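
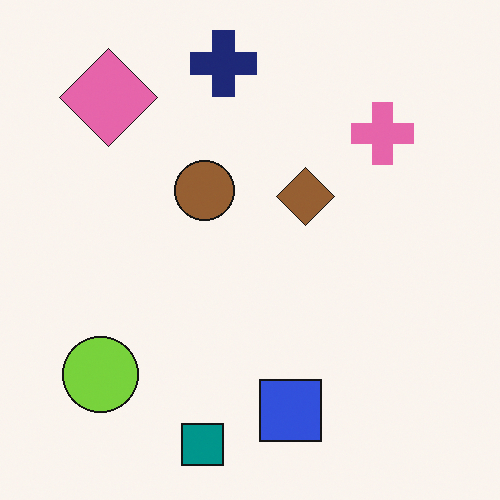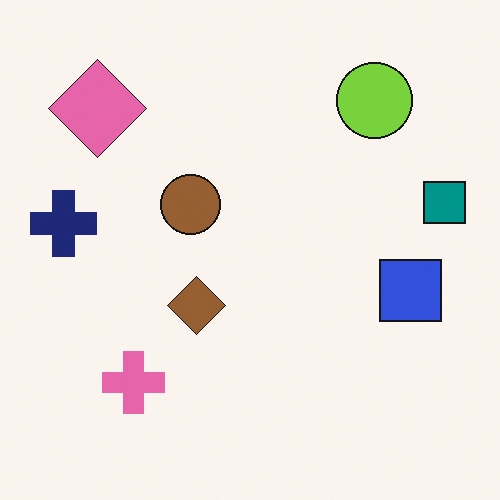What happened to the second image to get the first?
Transposed (reflected across the top-left ↔ bottom-right diagonal).

Shapes have swapped their row and column positions — what was in the top-right is now in the bottom-left — a diagonal reflection.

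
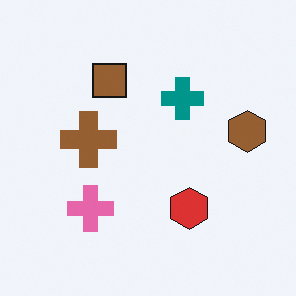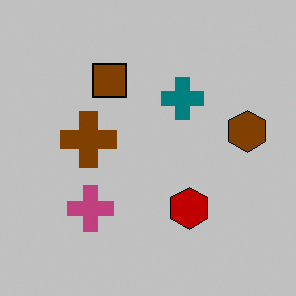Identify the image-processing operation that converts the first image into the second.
The transformation is: heavily posterized to just a handful of flat colors.

Each flat color has snapped to a coarser quantized level — most visibly, the near-white background has dropped to a flat grey.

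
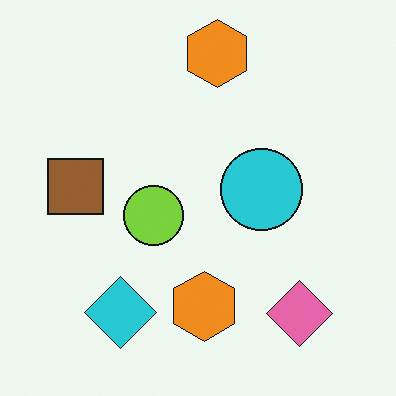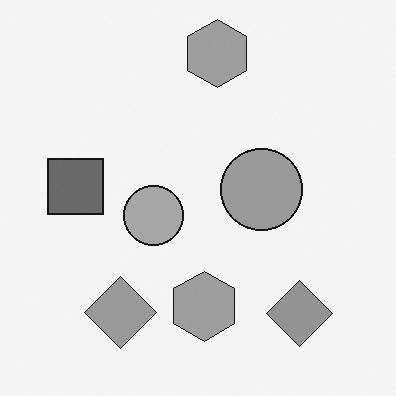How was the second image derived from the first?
Converted to grayscale.

All color is removed — every shape is now a shade of grey.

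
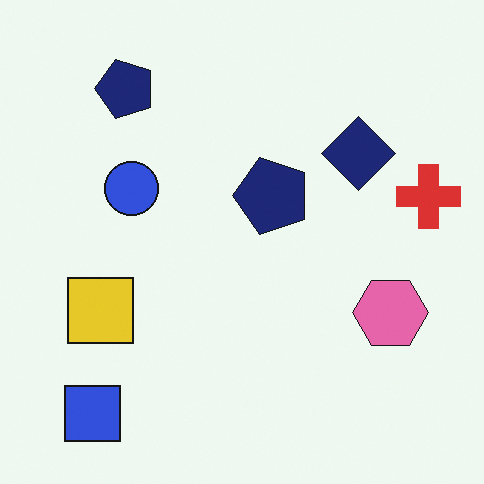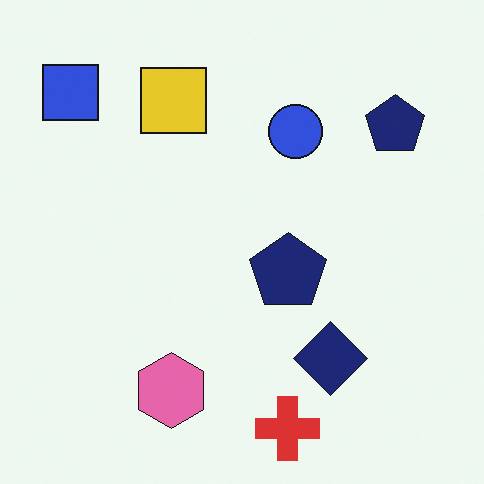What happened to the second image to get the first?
It was rotated 90° counter-clockwise.

The blue square sits in the top-left of the second image and the bottom-left of the first — consistent with a whole-image 90° counter-clockwise rotation.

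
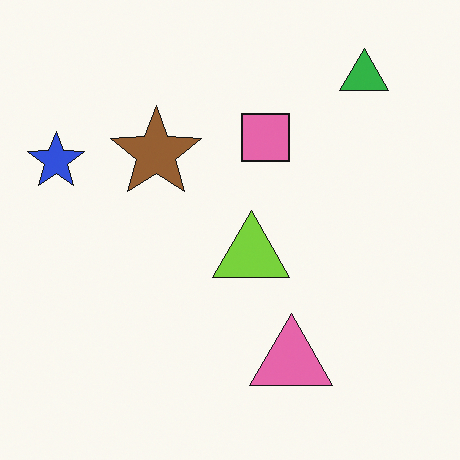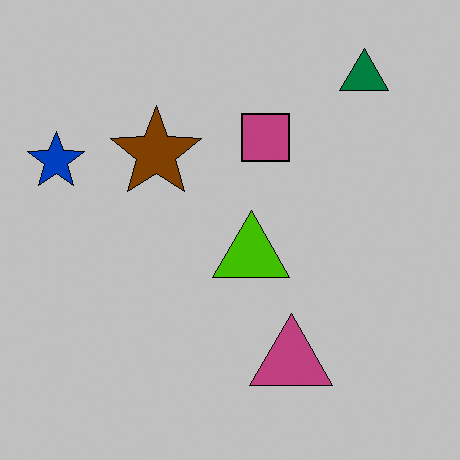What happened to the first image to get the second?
This is the original image heavily posterized to just a handful of flat colors.

Each flat color has snapped to a coarser quantized level — most visibly, the near-white background has dropped to a flat grey.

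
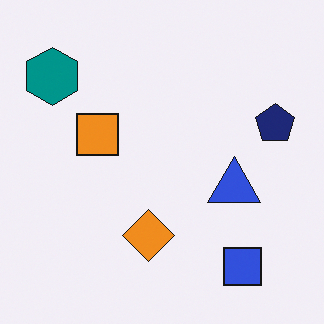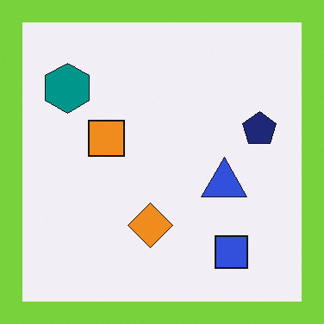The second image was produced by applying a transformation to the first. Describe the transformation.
Framed with a lime border.

A solid lime frame runs around the edge of the second image, with the content slightly shrunk inside it.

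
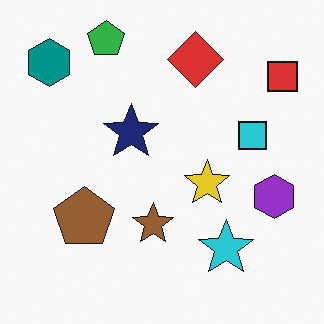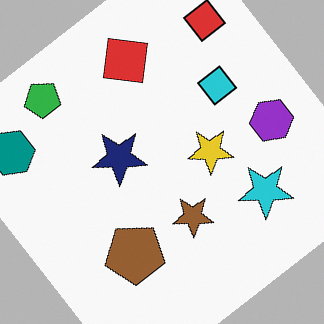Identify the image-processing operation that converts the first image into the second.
The image was rotated counter-clockwise by a large amount — several tens of degrees.

Every shape is tilted by the same angle and the image corners show triangular fill wedges — a whole-image rotation by a non-right angle.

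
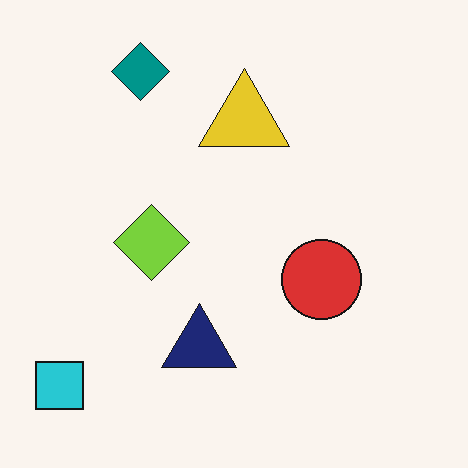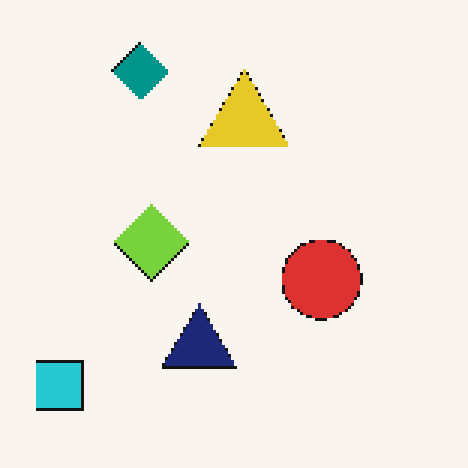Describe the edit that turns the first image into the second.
This is the original image lightly pixelated (a mild mosaic effect).

Shapes are reduced to large square blocks; fine edges and outlines are lost — a downscale-then-upscale (mosaic) effect.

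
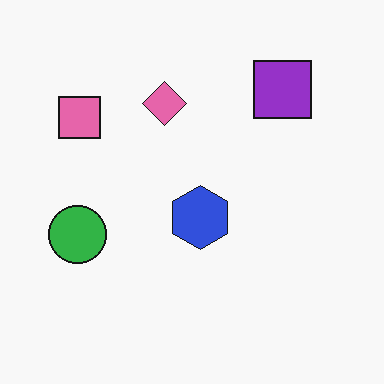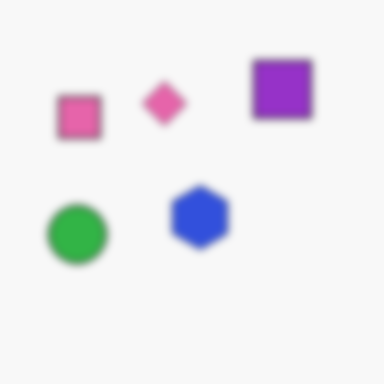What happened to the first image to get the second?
It was noticeably gaussian-blurred.

Shape edges and outlines are uniformly softened across the whole image.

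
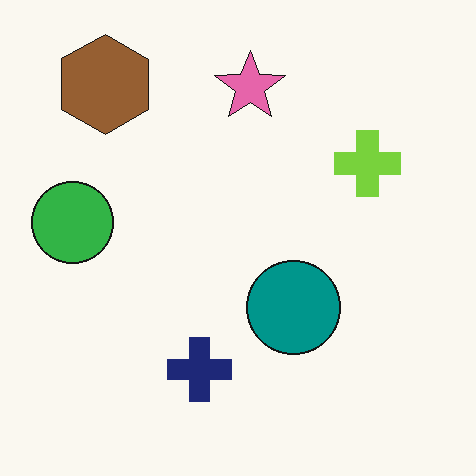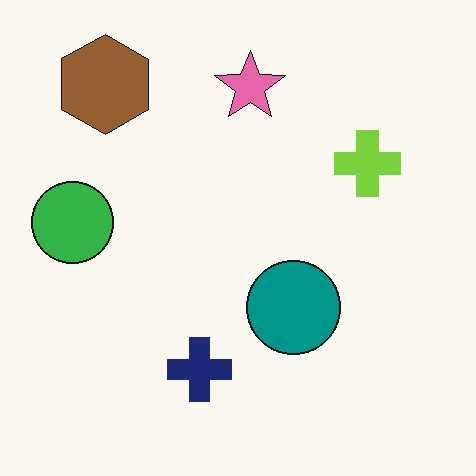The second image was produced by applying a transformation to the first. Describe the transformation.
JPEG-compressed with visible artifacts.

Blocky 8×8 compression artifacts appear around shape edges and the flat background shows ringing — characteristic JPEG degradation.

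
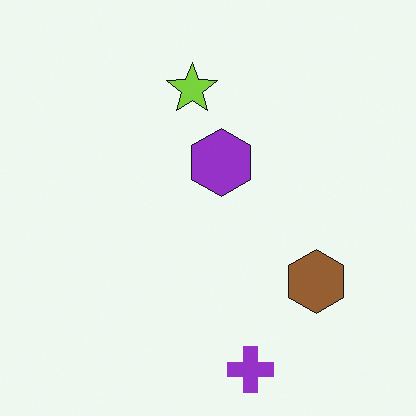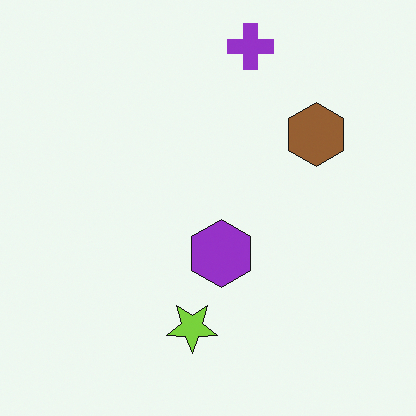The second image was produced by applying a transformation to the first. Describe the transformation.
This is the original image flipped vertically (top ↔ bottom).

The purple cross is in the bottom of the first image and the top of the second — shapes on opposite sides of the horizontal midline have swapped in a mirror flip.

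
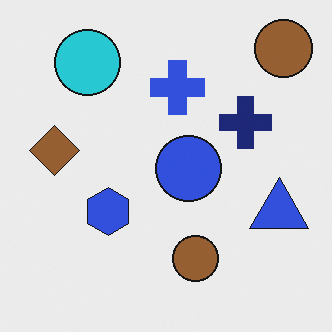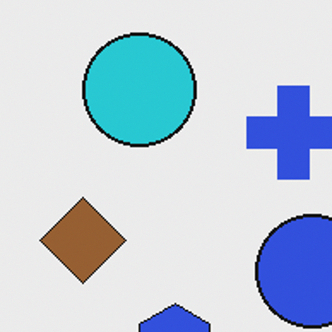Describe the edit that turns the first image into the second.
It was cropped tightly and scaled back up.

The visible shapes are larger and the field of view is narrower; shapes near the original edges may be partly or wholly outside the frame — a crop-and-rescale.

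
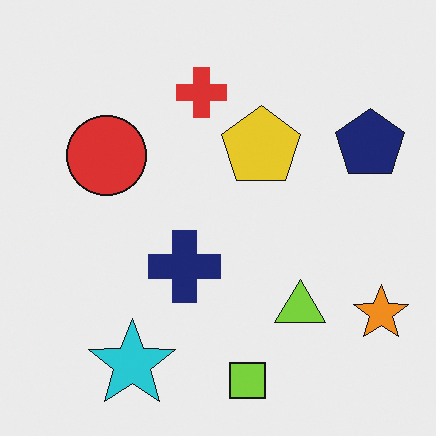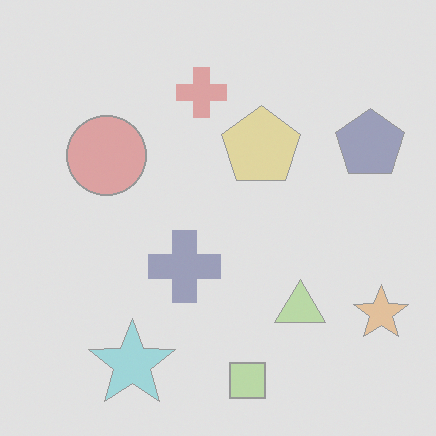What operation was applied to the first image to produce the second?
The second image is the first given much lower contrast.

Tones are pushed toward mid-grey across the whole image — a global contrast change.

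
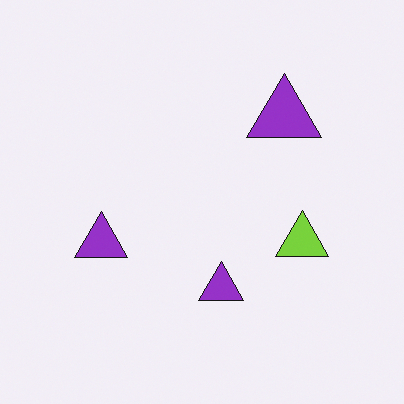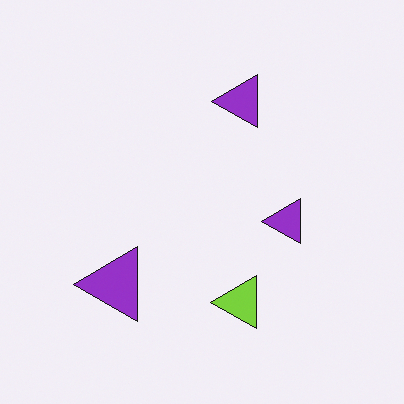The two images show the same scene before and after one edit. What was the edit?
The second image is the first transposed (reflected across the top-left ↔ bottom-right diagonal).

Shapes have swapped their row and column positions — what was in the top-right is now in the bottom-left — a diagonal reflection.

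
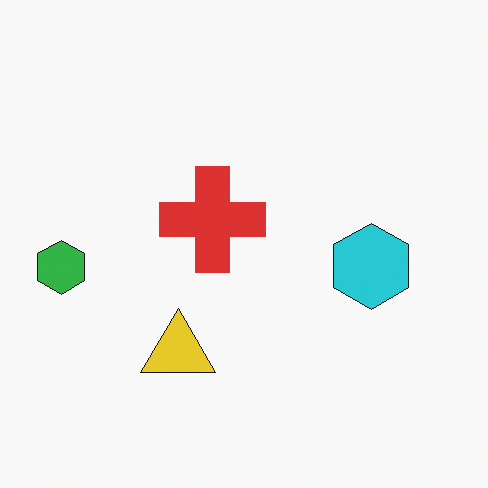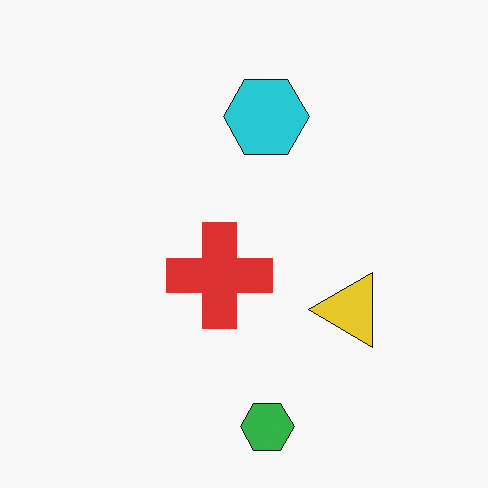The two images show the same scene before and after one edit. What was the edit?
Rotated 90° counter-clockwise.

The green hexagon sits in the left of the first image and the bottom of the second — consistent with a whole-image 90° counter-clockwise rotation.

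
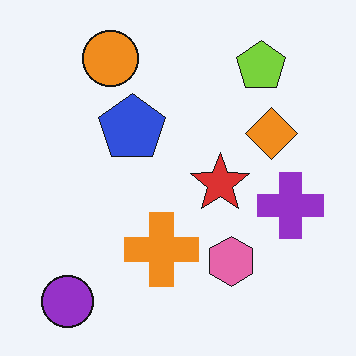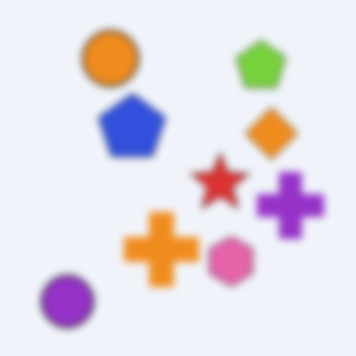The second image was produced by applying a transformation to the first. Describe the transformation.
Noticeably gaussian-blurred.

Shape edges and outlines are uniformly softened across the whole image.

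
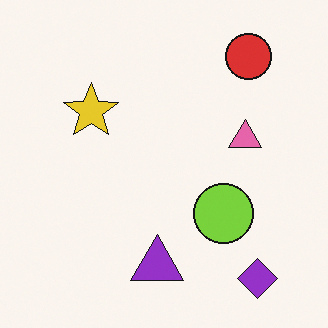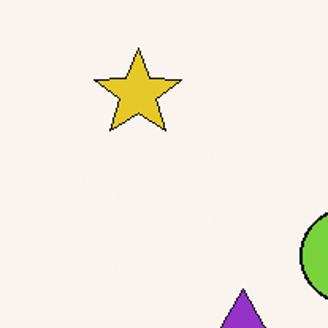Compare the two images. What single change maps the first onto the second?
This is the original image cropped to a modestly smaller region and rescaled.

The visible shapes are larger and the field of view is narrower; shapes near the original edges may be partly or wholly outside the frame — a crop-and-rescale.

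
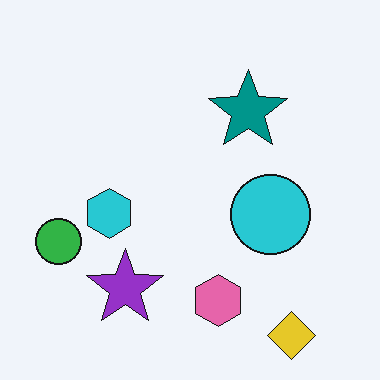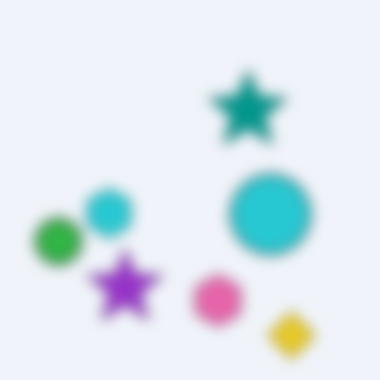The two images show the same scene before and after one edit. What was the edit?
The image was strongly gaussian-blurred.

Shape edges and outlines are uniformly softened across the whole image.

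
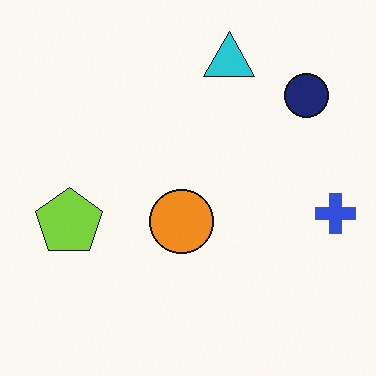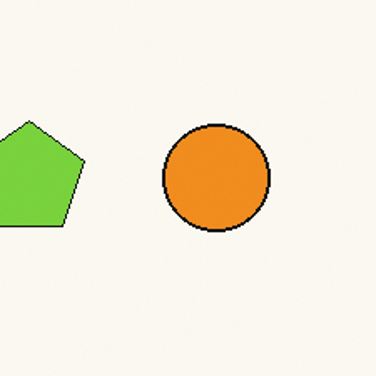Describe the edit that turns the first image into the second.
This is the original image cropped to a noticeably smaller region and rescaled.

The visible shapes are larger and the field of view is narrower; shapes near the original edges may be partly or wholly outside the frame — a crop-and-rescale.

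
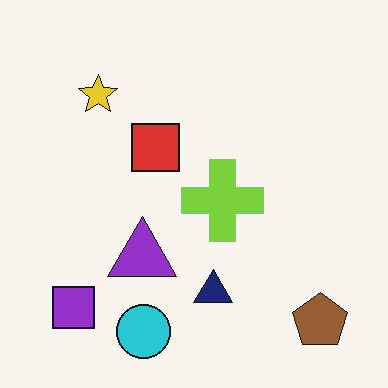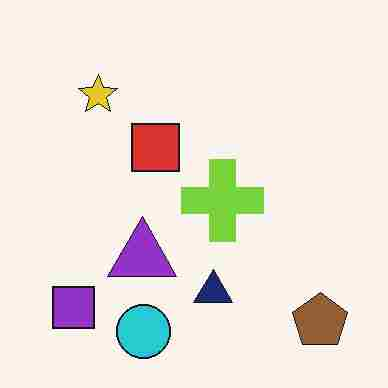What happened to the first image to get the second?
This is the original image degraded with heavy JPEG compression.

Blocky 8×8 compression artifacts appear around shape edges and the flat background shows ringing — characteristic JPEG degradation.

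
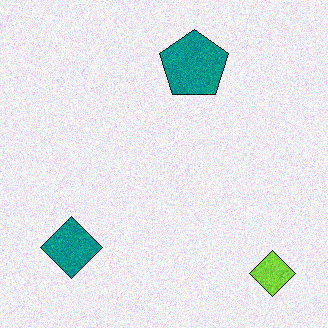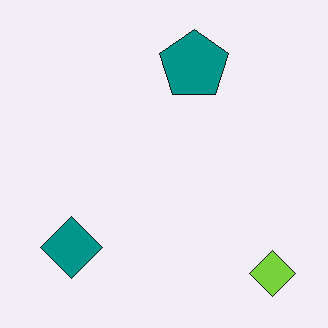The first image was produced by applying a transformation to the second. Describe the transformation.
The image was degraded with moderate additive noise.

Random speckle covers the whole image, including the flat background.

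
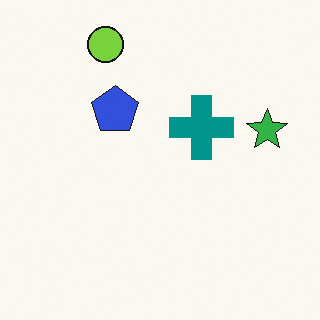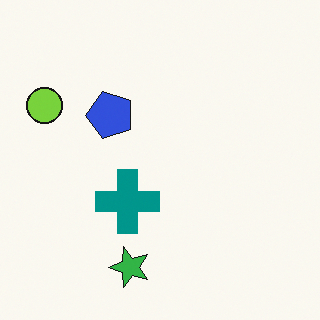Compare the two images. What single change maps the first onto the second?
The image was transposed (reflected across the top-left ↔ bottom-right diagonal).

Shapes have swapped their row and column positions — what was in the top-right is now in the bottom-left — a diagonal reflection.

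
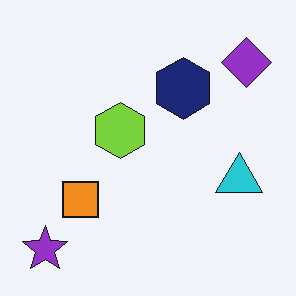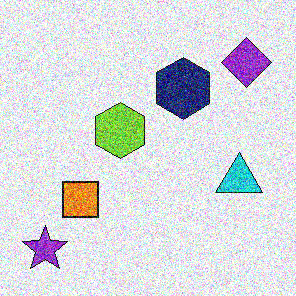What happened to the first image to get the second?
This is the original image degraded with heavy additive noise.

Random speckle covers the whole image, including the flat background.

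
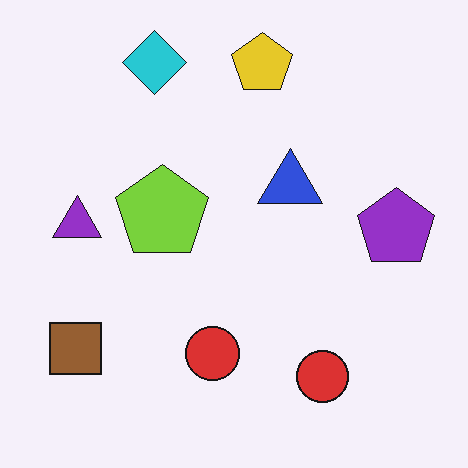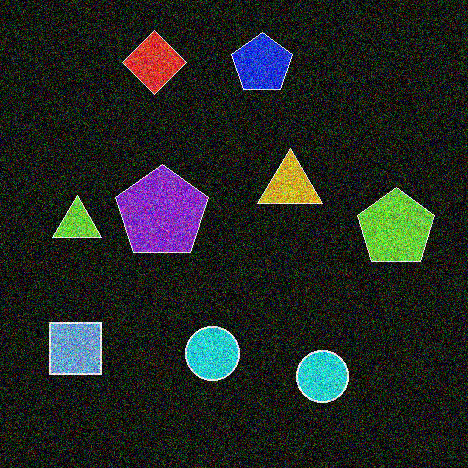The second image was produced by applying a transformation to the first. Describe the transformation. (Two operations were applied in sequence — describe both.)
Color-inverted (negative), then degraded with heavy additive noise.

The light background has become dark and every shape's color is its complement — a photographic negative. Random speckle covers the whole image, including the flat background.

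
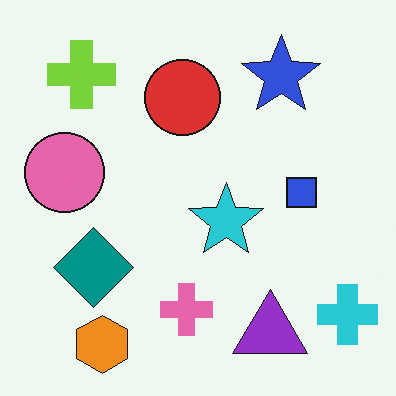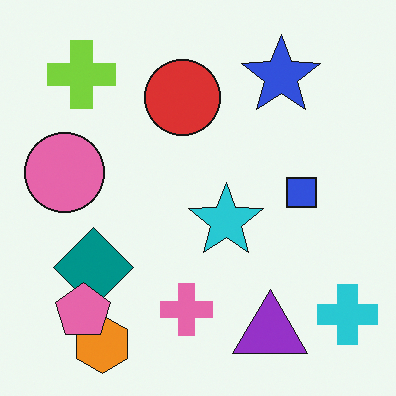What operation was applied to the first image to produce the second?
Overlaid with an additional pink pentagon.

A pink pentagon appears in the second image that is absent from the first.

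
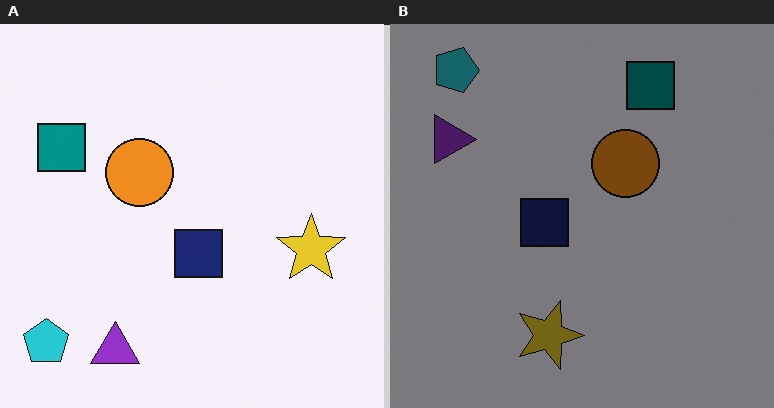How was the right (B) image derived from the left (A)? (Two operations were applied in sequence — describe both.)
Noticeably darkened, then rotated 90° clockwise.

Every pixel — background and shapes alike — is uniformly darkened. The cyan pentagon sits in the bottom-left of the left (A) image and the top-left of the right (B) — consistent with a whole-image 90° clockwise rotation.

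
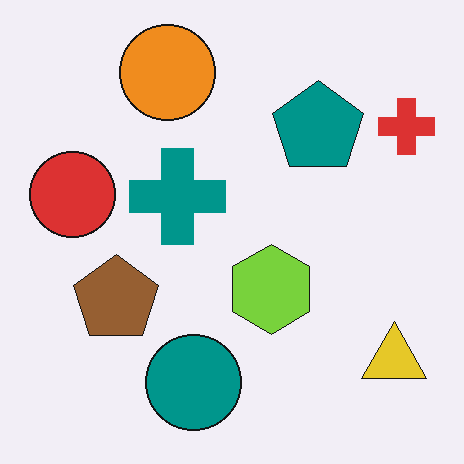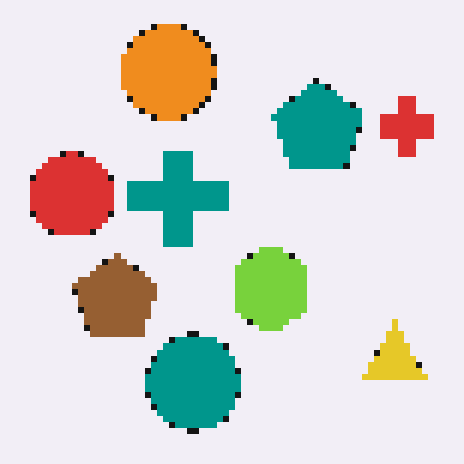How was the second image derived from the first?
It was moderately pixelated.

Shapes are reduced to large square blocks; fine edges and outlines are lost — a downscale-then-upscale (mosaic) effect.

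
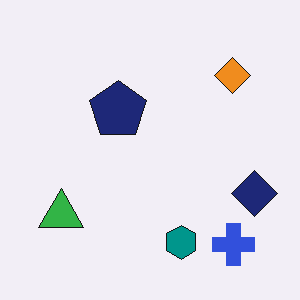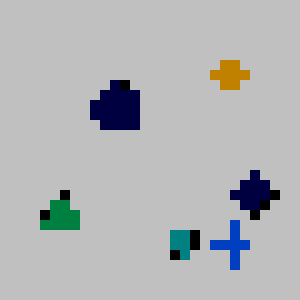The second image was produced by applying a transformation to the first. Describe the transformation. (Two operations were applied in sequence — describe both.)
The second image is the first aggressively posterized, then heavily pixelated into large blocks.

Each flat color has snapped to a coarser quantized level — most visibly, the near-white background has dropped to a flat grey. Shapes are reduced to large square blocks; fine edges and outlines are lost — a downscale-then-upscale (mosaic) effect.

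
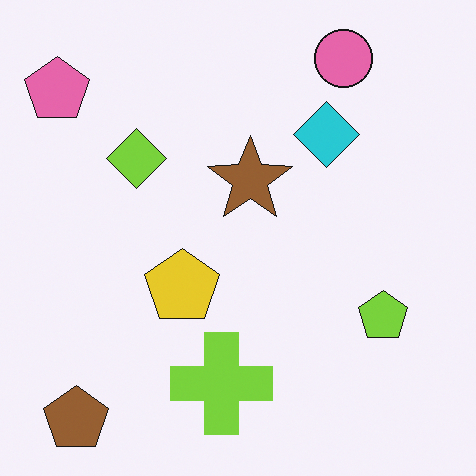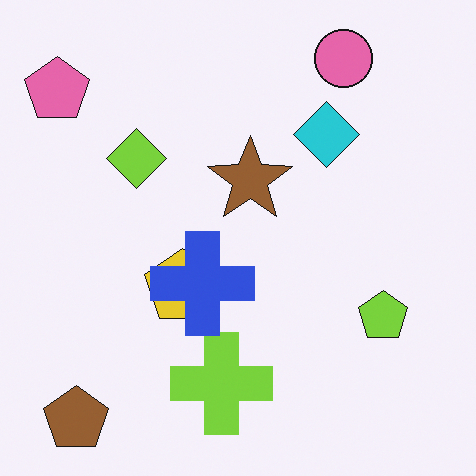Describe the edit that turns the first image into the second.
This is the original image overlaid with an additional blue cross.

A blue cross appears in the second image that is absent from the first.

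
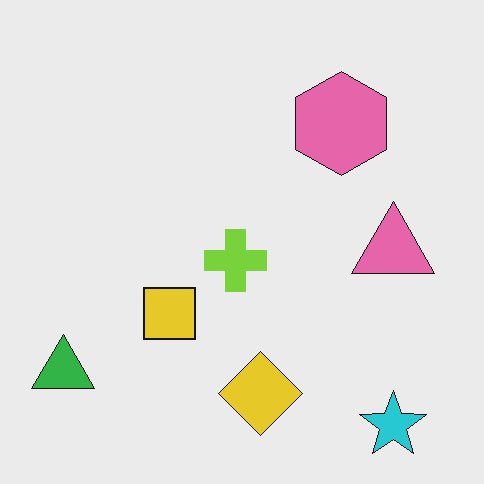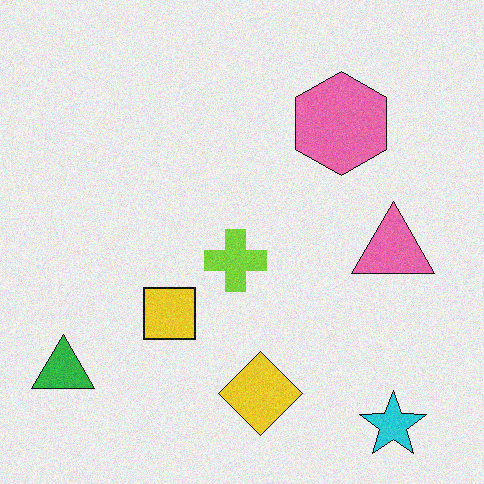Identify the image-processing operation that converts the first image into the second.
The image was degraded with light additive noise.

Random speckle covers the whole image, including the flat background.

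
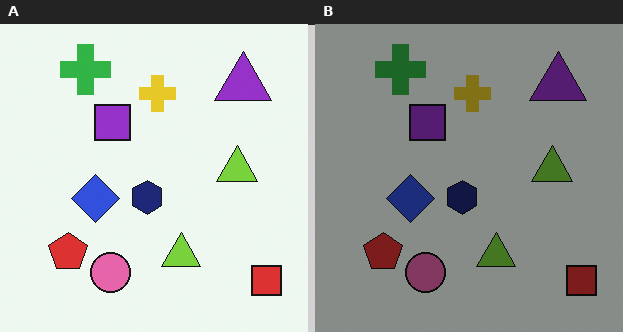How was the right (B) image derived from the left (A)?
The right (B) image is the left (A) substantially darkened.

Every pixel — background and shapes alike — is uniformly darkened.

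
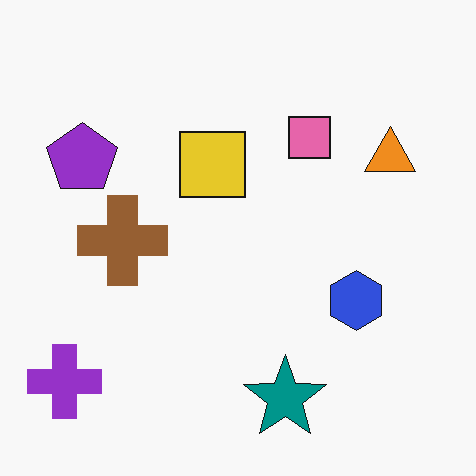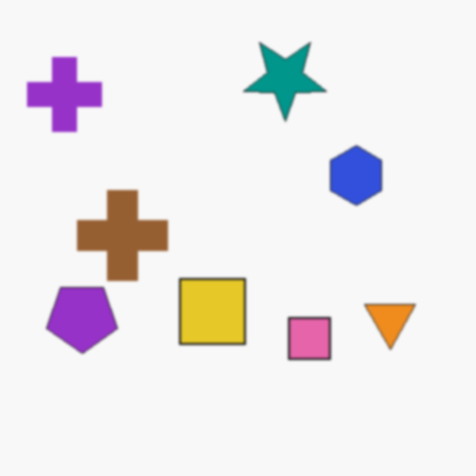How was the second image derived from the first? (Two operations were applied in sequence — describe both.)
This is the original image flipped vertically (top ↔ bottom), then lightly blurred.

The teal star is in the bottom of the first image and the top of the second — shapes on opposite sides of the horizontal midline have swapped in a mirror flip. Shape edges and outlines are uniformly softened across the whole image.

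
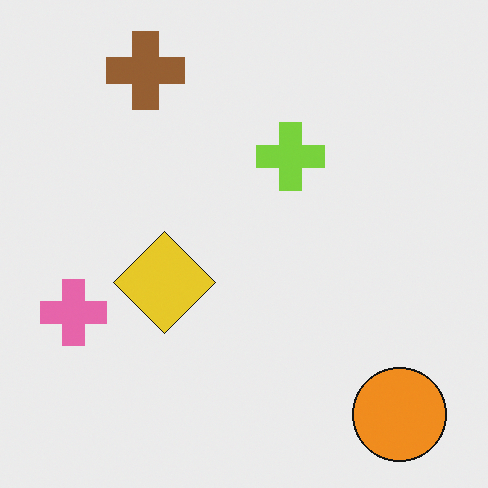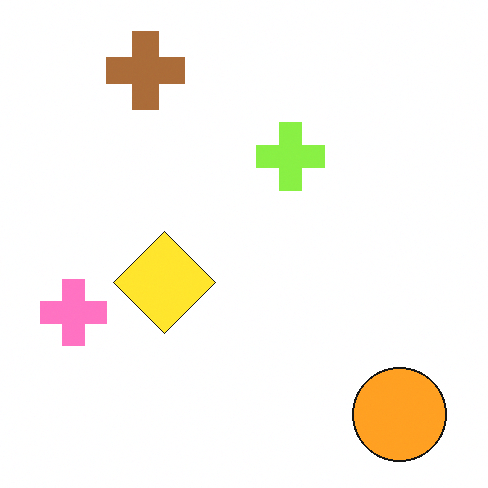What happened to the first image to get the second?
The second image is the first brightened a little.

Every pixel — background and shapes alike — is uniformly brightened.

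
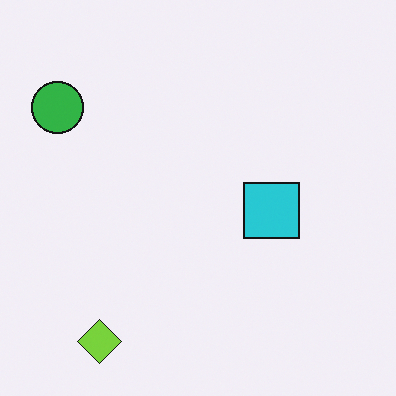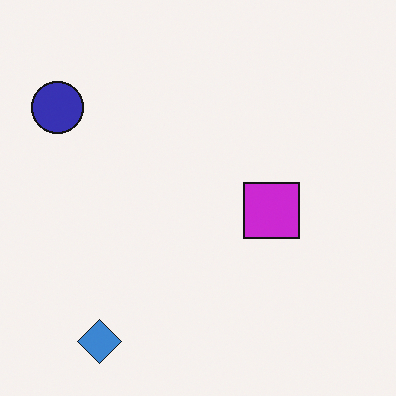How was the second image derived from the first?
The image was hue-shifted noticeably.

Every shape's color has rotated by the same amount around the hue wheel — a uniform hue shift.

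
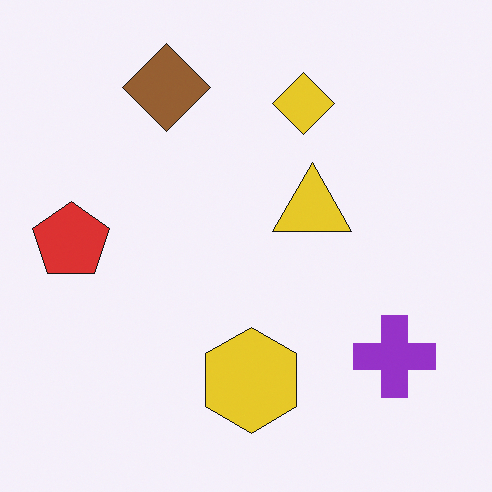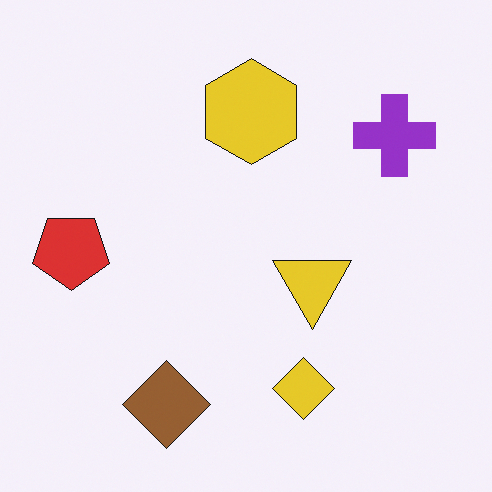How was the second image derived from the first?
This is the original image flipped vertically (top ↔ bottom).

The brown diamond is in the top of the first image and the bottom of the second — shapes on opposite sides of the horizontal midline have swapped in a mirror flip.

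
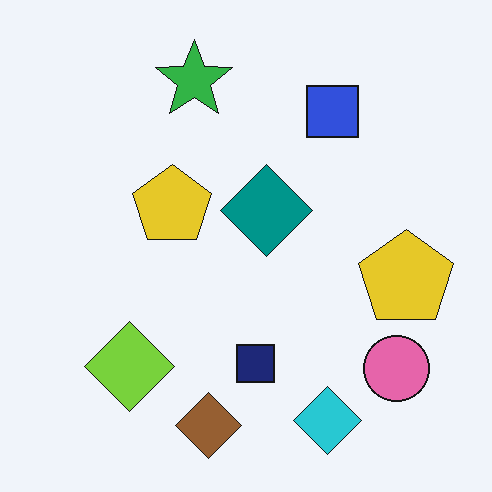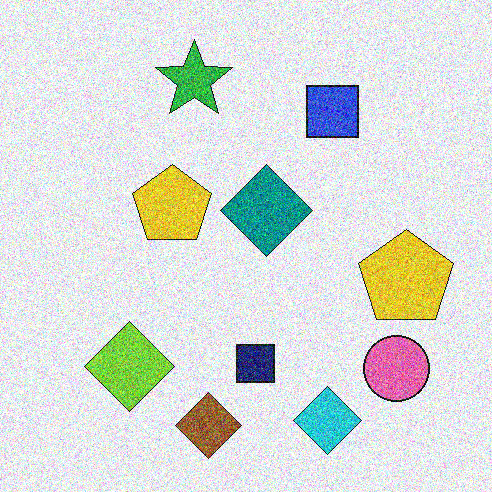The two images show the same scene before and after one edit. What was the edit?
The second image is the first degraded with strong gaussian noise.

Random speckle covers the whole image, including the flat background.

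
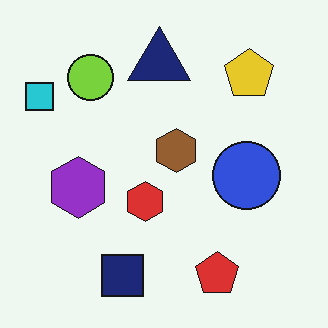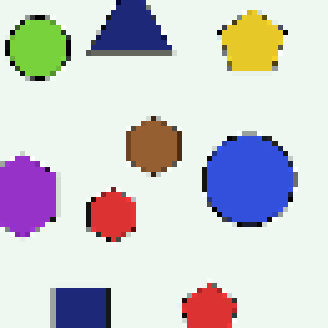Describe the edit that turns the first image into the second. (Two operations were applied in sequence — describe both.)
The image was cropped to a modestly smaller region and rescaled, then lightly pixelated (a mild mosaic effect).

The visible shapes are larger and the field of view is narrower; shapes near the original edges may be partly or wholly outside the frame — a crop-and-rescale. Shapes are reduced to large square blocks; fine edges and outlines are lost — a downscale-then-upscale (mosaic) effect.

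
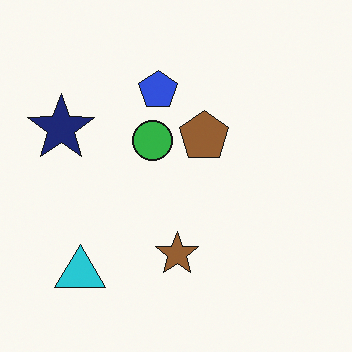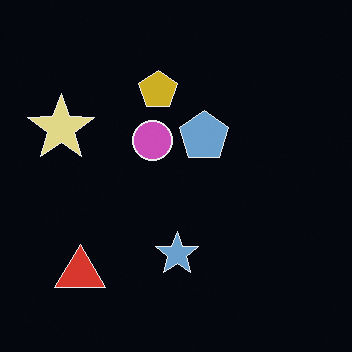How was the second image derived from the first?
The transformation is: color-inverted (negative).

The light background has become dark and every shape's color is its complement — a photographic negative.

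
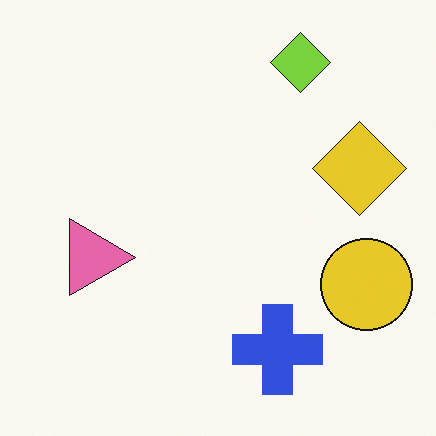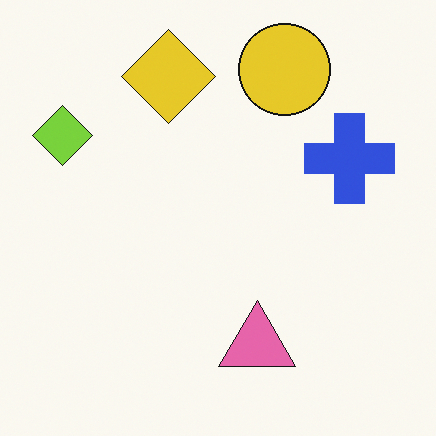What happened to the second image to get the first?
It was rotated 90° clockwise.

The lime diamond sits in the top-left of the second image and the top-right of the first — consistent with a whole-image 90° clockwise rotation.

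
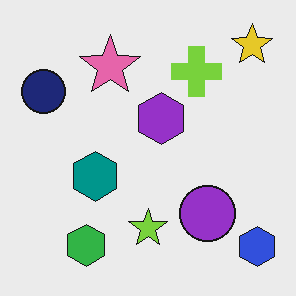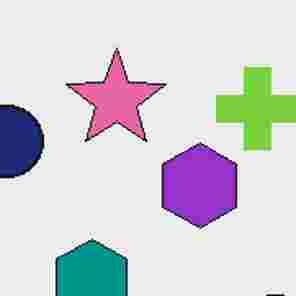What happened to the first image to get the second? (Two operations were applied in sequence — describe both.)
The image was cropped to a noticeably smaller region and rescaled, then heavily JPEG-compressed with obvious blocking artifacts.

The visible shapes are larger and the field of view is narrower; shapes near the original edges may be partly or wholly outside the frame — a crop-and-rescale. Blocky 8×8 compression artifacts appear around shape edges and the flat background shows ringing — characteristic JPEG degradation.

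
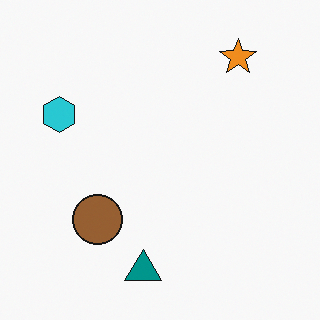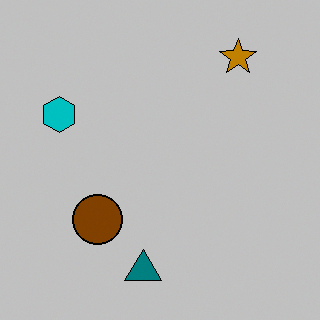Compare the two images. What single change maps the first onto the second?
Heavily posterized to just a handful of flat colors.

Each flat color has snapped to a coarser quantized level — most visibly, the near-white background has dropped to a flat grey.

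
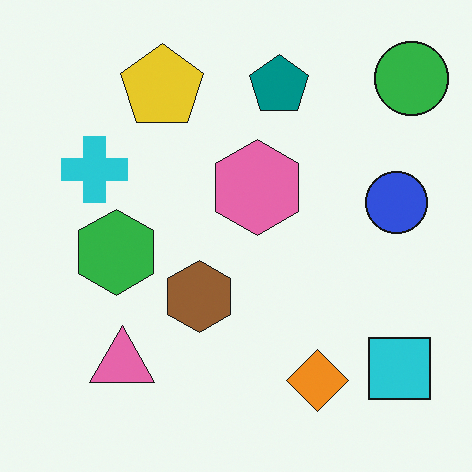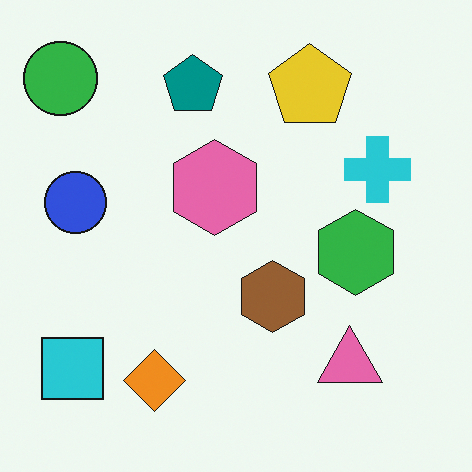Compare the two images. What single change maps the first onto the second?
This is the original image flipped horizontally (left ↔ right).

The green circle is in the top-right of the first image and the top-left of the second — shapes on opposite sides of the vertical midline have swapped in a mirror flip.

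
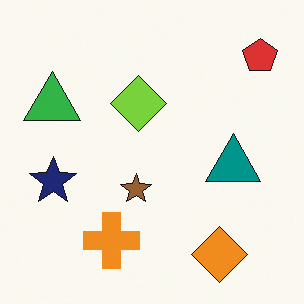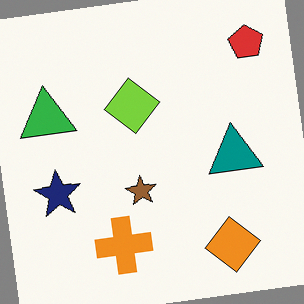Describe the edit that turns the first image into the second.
Rotated counter-clockwise by a few degrees.

Every shape is tilted by the same angle and the image corners show triangular fill wedges — a whole-image rotation by a non-right angle.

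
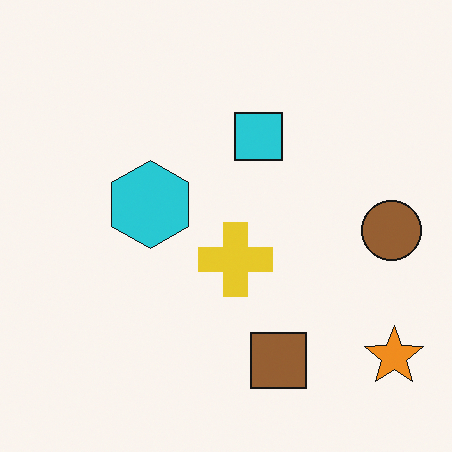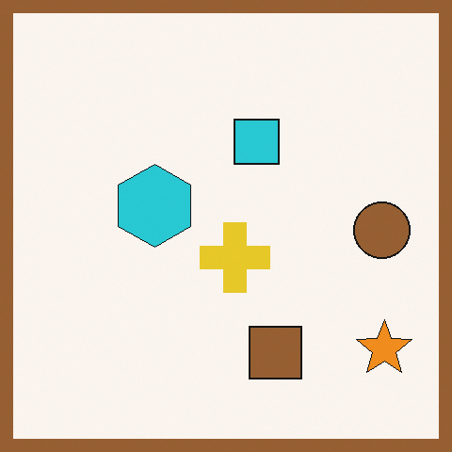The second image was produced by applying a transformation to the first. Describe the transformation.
The image was framed with a brown border.

A solid brown frame runs around the edge of the second image, with the content slightly shrunk inside it.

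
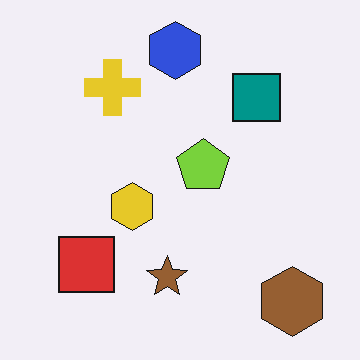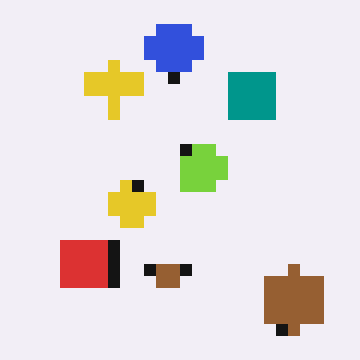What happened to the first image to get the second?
It was coarsely pixelated.

Shapes are reduced to large square blocks; fine edges and outlines are lost — a downscale-then-upscale (mosaic) effect.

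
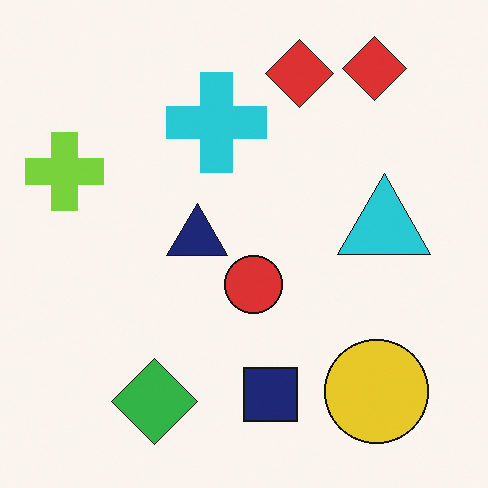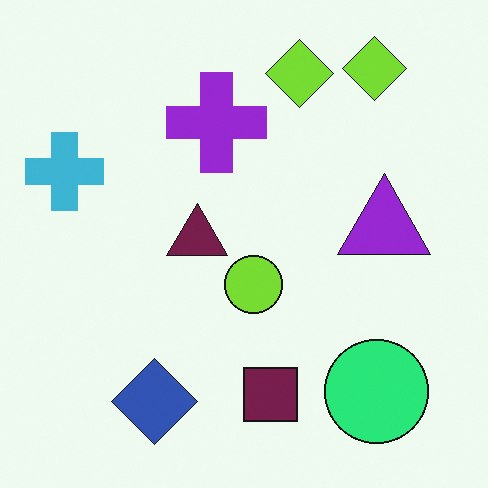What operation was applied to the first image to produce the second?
The image was hue-shifted noticeably.

Every shape's color has rotated by the same amount around the hue wheel — a uniform hue shift.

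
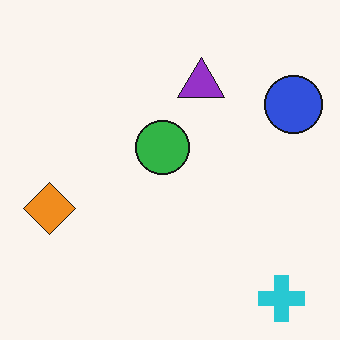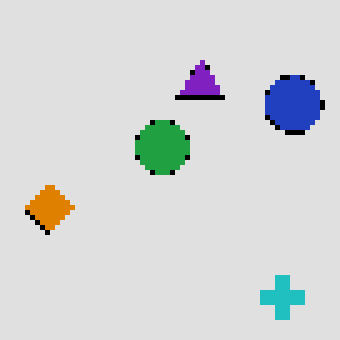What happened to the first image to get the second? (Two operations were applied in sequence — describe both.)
The image was lightly pixelated (a mild mosaic effect), then posterized to a reduced palette.

Shapes are reduced to large square blocks; fine edges and outlines are lost — a downscale-then-upscale (mosaic) effect. Each flat color has snapped to a coarser quantized level — most visibly, the near-white background has dropped to a flat grey.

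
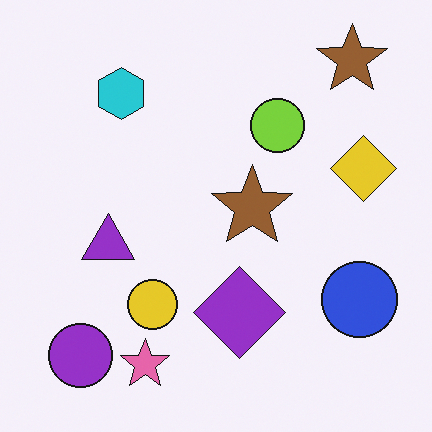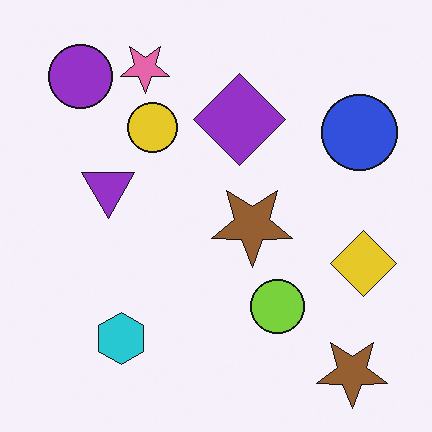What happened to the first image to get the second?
The transformation is: flipped vertically (top ↔ bottom).

The pink star is in the bottom of the first image and the top of the second — shapes on opposite sides of the horizontal midline have swapped in a mirror flip.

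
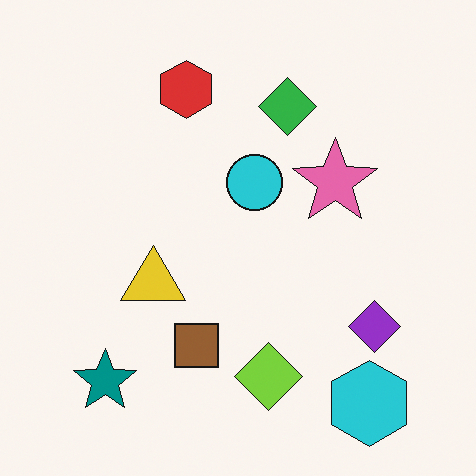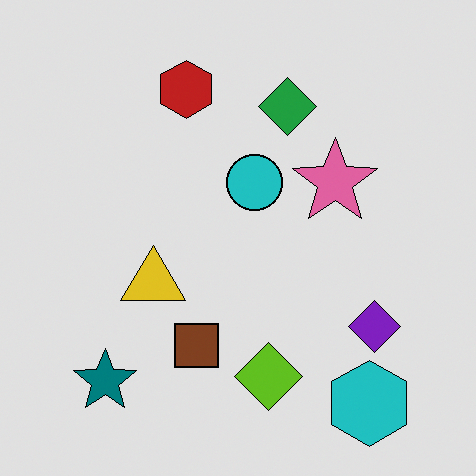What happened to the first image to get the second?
Moderately posterized.

Each flat color has snapped to a coarser quantized level — most visibly, the near-white background has dropped to a flat grey.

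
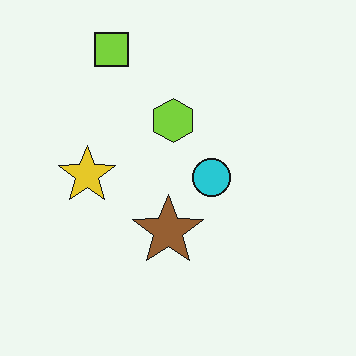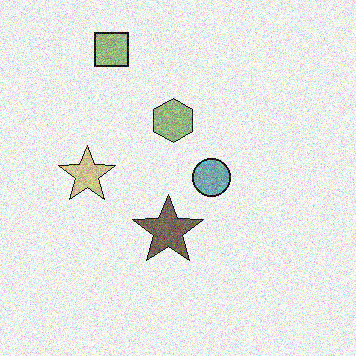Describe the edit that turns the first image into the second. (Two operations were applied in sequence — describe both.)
It was made much more muted (saturation change), then degraded with visible gaussian noise.

All colors are more muted and greyish — a global saturation change. Random speckle covers the whole image, including the flat background.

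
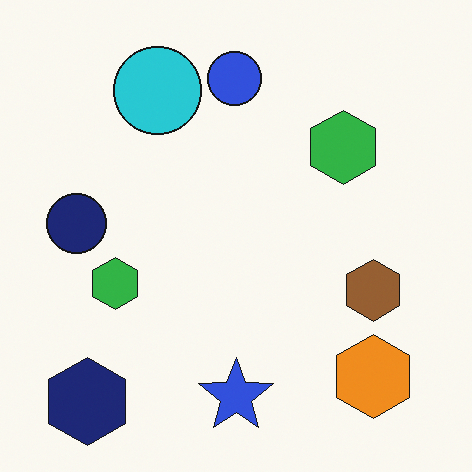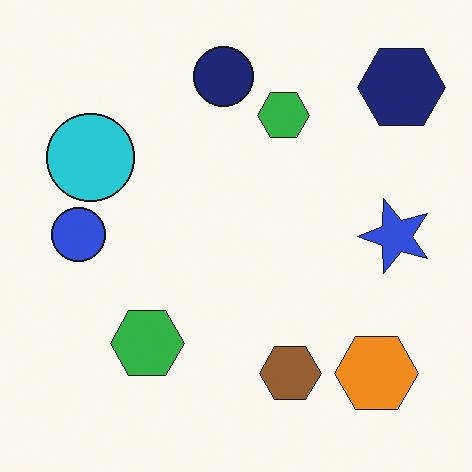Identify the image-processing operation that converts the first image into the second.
Transposed (reflected across the top-left ↔ bottom-right diagonal).

Shapes have swapped their row and column positions — what was in the top-right is now in the bottom-left — a diagonal reflection.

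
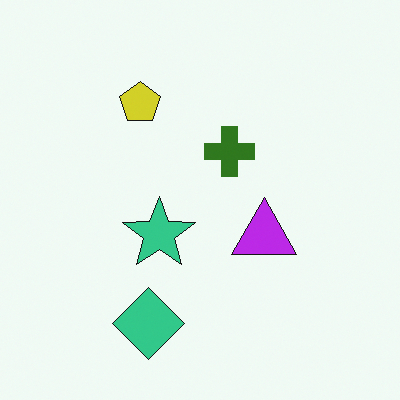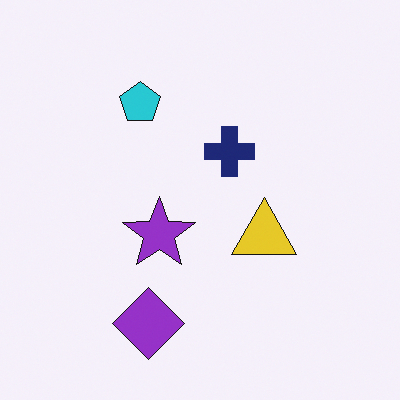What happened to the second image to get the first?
It was hue-shifted through roughly half the color wheel.

Every shape's color has rotated by the same amount around the hue wheel — a uniform hue shift.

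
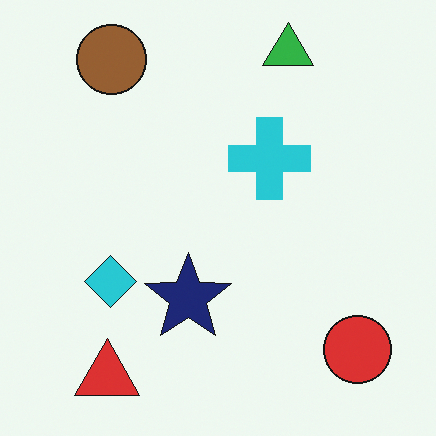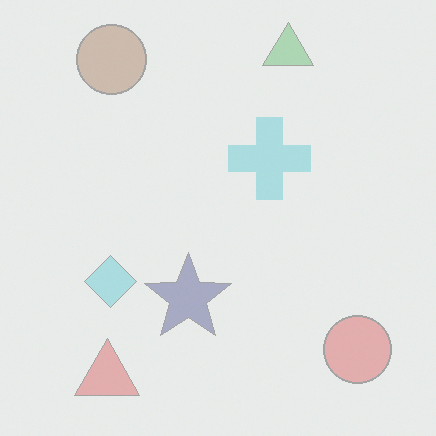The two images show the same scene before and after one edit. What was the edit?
Washed out (contrast reduced).

Tones are pushed toward mid-grey across the whole image — a global contrast change.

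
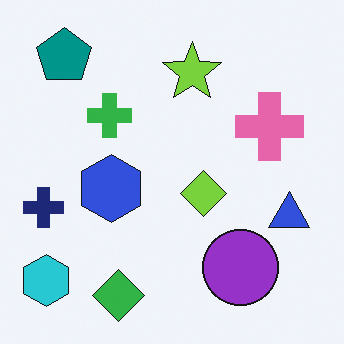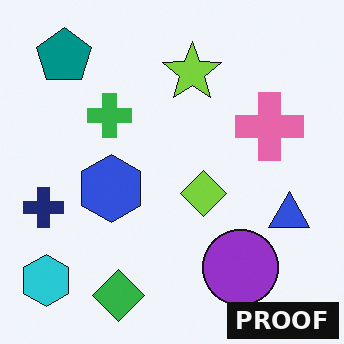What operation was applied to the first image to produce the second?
The image was watermarked with the text "PROOF" in the lower-right corner.

A dark label reading "PROOF" appears in the lower-right corner.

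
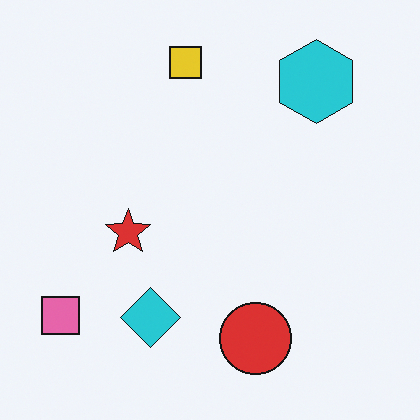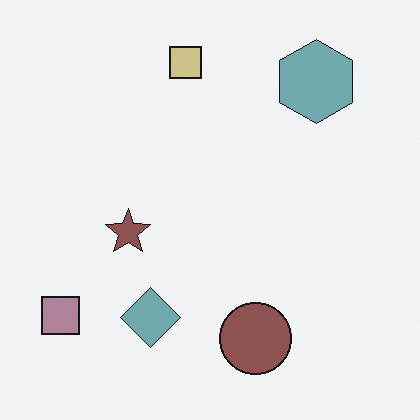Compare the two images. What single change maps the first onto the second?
The transformation is: heavily desaturated.

All colors are more muted and greyish — a global saturation change.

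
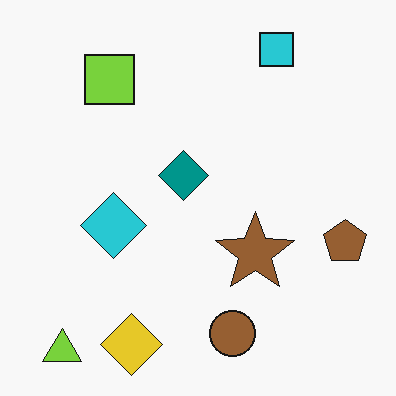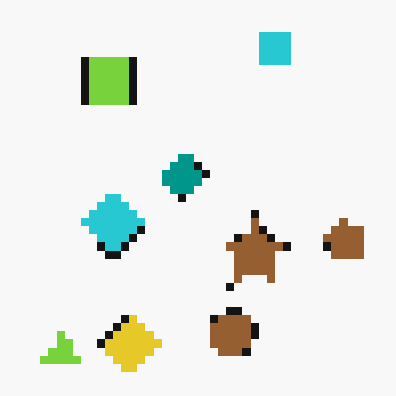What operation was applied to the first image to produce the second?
It was moderately pixelated.

Shapes are reduced to large square blocks; fine edges and outlines are lost — a downscale-then-upscale (mosaic) effect.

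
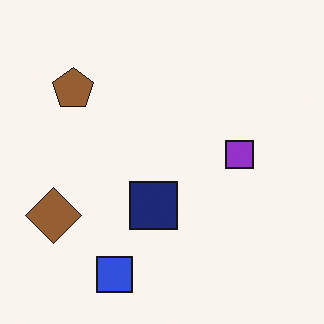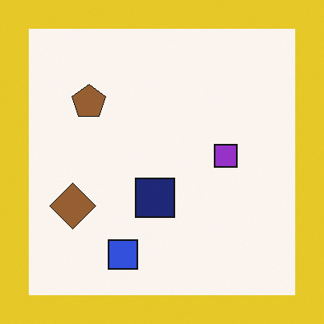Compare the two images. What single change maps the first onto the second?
This is the original image framed with a yellow border.

A solid yellow frame runs around the edge of the second image, with the content slightly shrunk inside it.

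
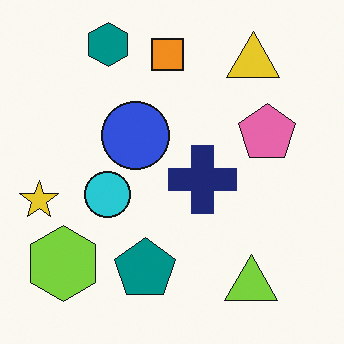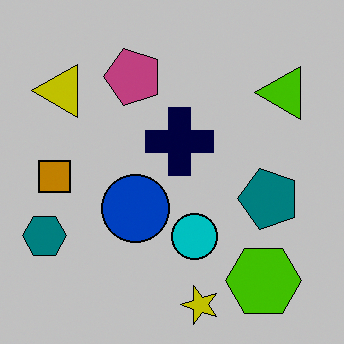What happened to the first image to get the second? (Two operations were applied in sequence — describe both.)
The second image is the first heavily posterized to just a handful of flat colors, then rotated 90° counter-clockwise.

Each flat color has snapped to a coarser quantized level — most visibly, the near-white background has dropped to a flat grey. The teal hexagon sits in the top-left of the first image and the bottom-left of the second — consistent with a whole-image 90° counter-clockwise rotation.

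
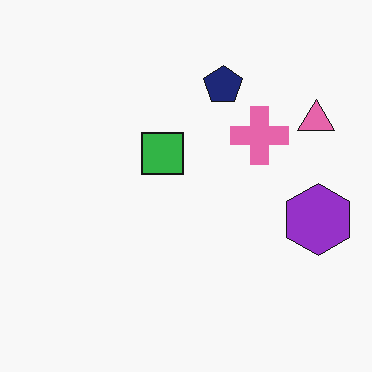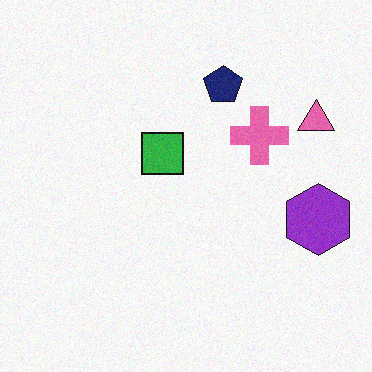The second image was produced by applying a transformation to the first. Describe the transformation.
The transformation is: degraded with subtle gaussian noise.

Random speckle covers the whole image, including the flat background.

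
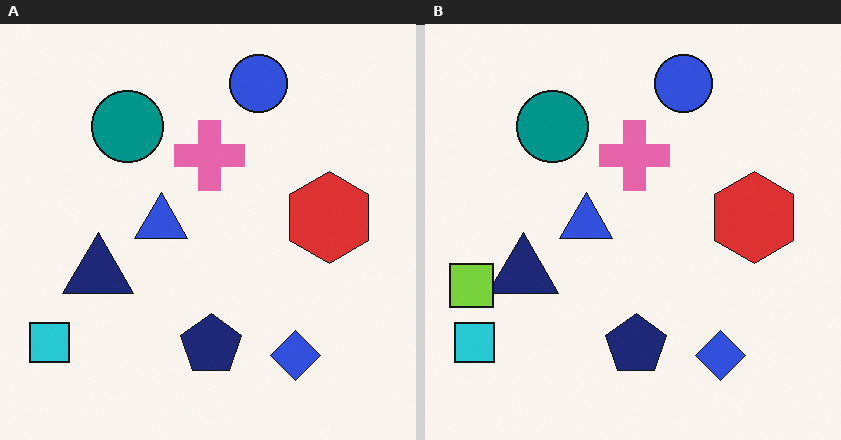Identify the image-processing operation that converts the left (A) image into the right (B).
The right (B) image is the left (A) overlaid with an additional lime square.

A lime square appears in the right (B) image that is absent from the left (A).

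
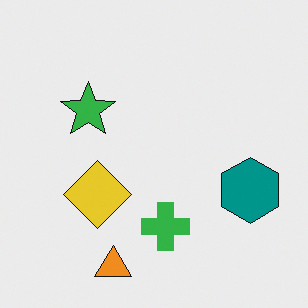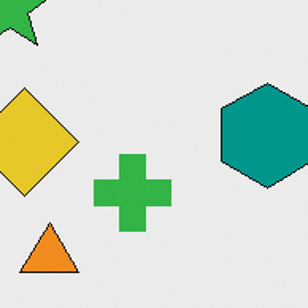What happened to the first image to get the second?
Cropped slightly and scaled back up.

The visible shapes are larger and the field of view is narrower; shapes near the original edges may be partly or wholly outside the frame — a crop-and-rescale.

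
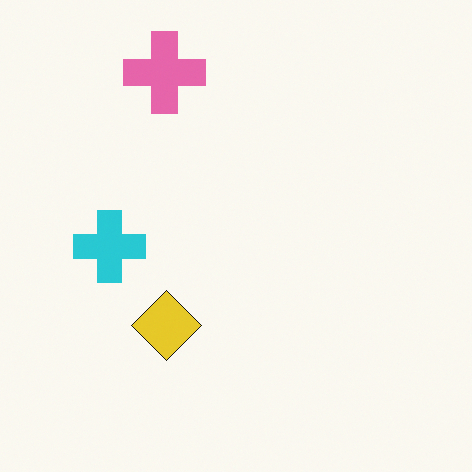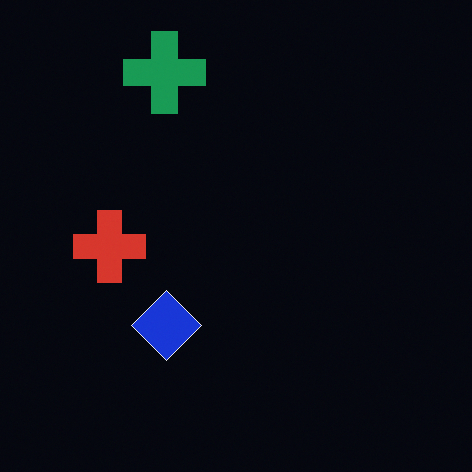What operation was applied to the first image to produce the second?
This is the original image color-inverted (negative).

The light background has become dark and every shape's color is its complement — a photographic negative.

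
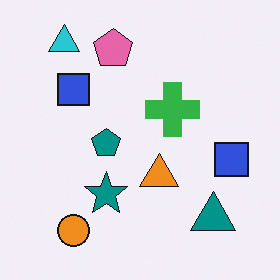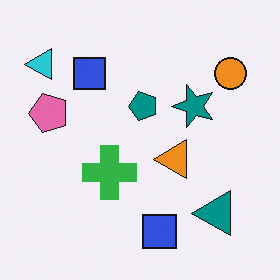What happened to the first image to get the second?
Transposed (reflected across the top-left ↔ bottom-right diagonal).

Shapes have swapped their row and column positions — what was in the top-right is now in the bottom-left — a diagonal reflection.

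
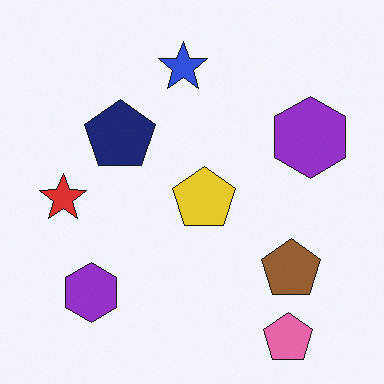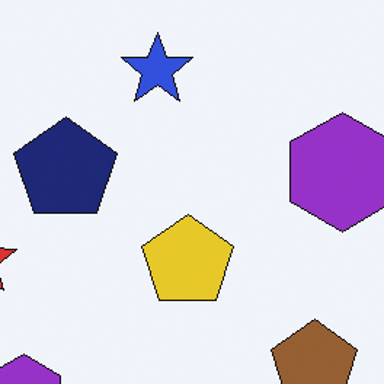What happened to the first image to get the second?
Cropped to a modestly smaller region and rescaled.

The visible shapes are larger and the field of view is narrower; shapes near the original edges may be partly or wholly outside the frame — a crop-and-rescale.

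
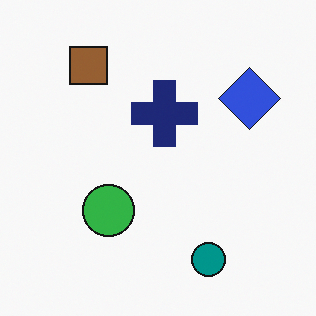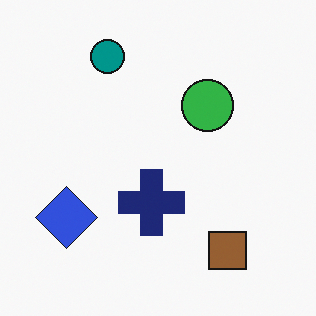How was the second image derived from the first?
The image was rotated 180°.

The brown square sits in the top-left of the first image and the bottom-right of the second — consistent with a whole-image 180° rotation.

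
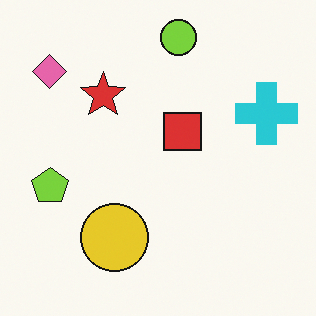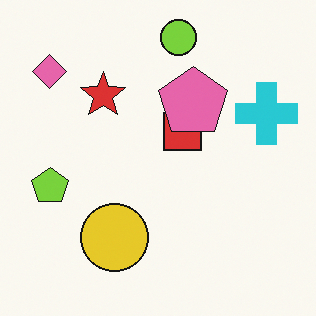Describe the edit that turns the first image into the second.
Overlaid with an additional pink pentagon.

A pink pentagon appears in the second image that is absent from the first.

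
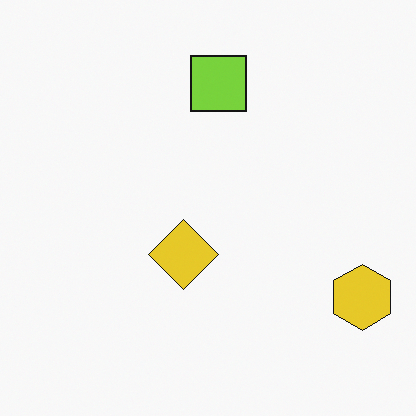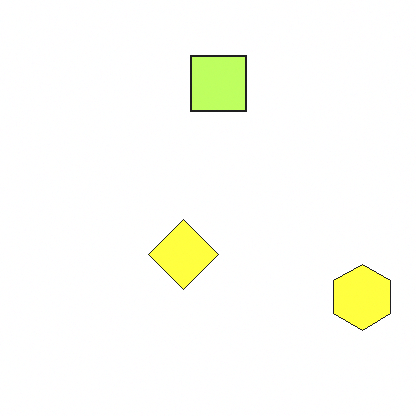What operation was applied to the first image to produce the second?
The transformation is: brightened a lot.

Every pixel — background and shapes alike — is uniformly brightened.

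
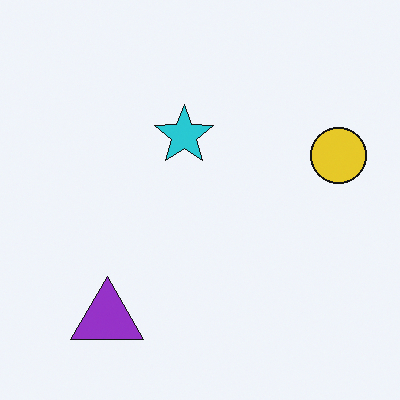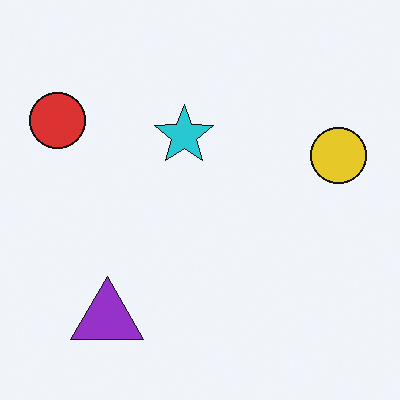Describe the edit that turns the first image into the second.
The second image is the first overlaid with an additional red circle.

A red circle appears in the second image that is absent from the first.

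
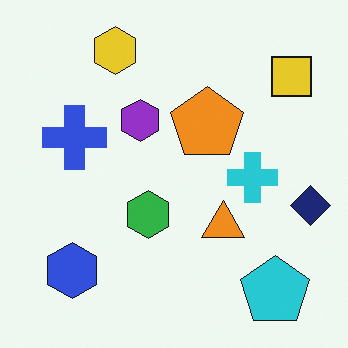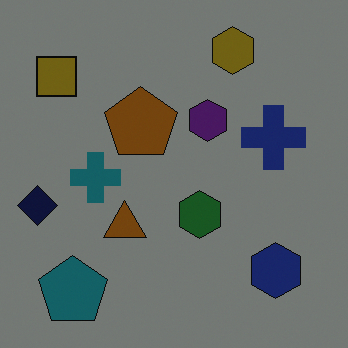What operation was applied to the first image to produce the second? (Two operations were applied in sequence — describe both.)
The image was flipped horizontally (left ↔ right), then darkened a lot.

The navy diamond is in the right of the first image and the left of the second — shapes on opposite sides of the vertical midline have swapped in a mirror flip. Every pixel — background and shapes alike — is uniformly darkened.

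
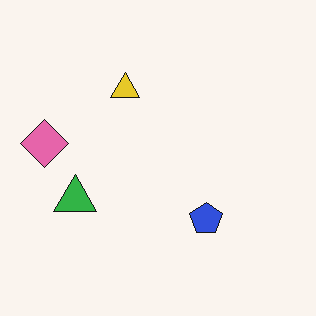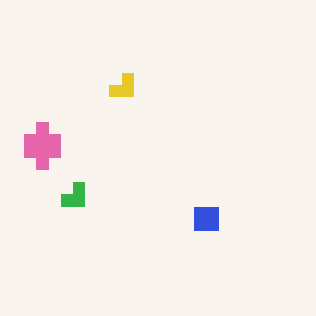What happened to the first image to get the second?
This is the original image coarsely pixelated.

Shapes are reduced to large square blocks; fine edges and outlines are lost — a downscale-then-upscale (mosaic) effect.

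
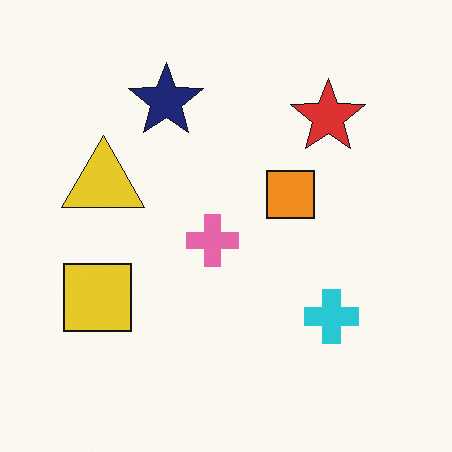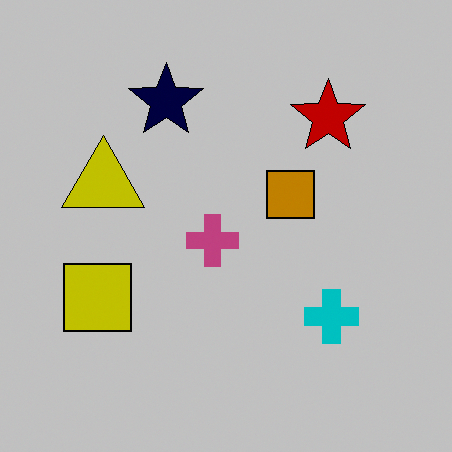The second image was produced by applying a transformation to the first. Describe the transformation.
The second image is the first heavily posterized to just a handful of flat colors.

Each flat color has snapped to a coarser quantized level — most visibly, the near-white background has dropped to a flat grey.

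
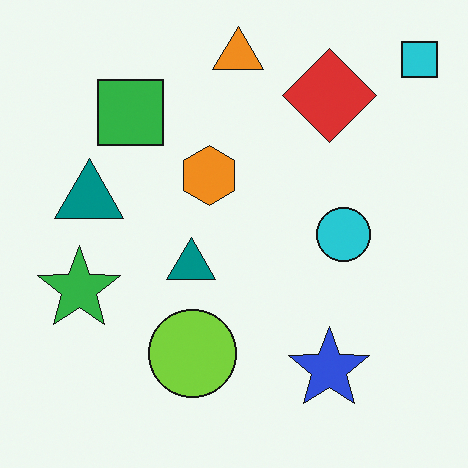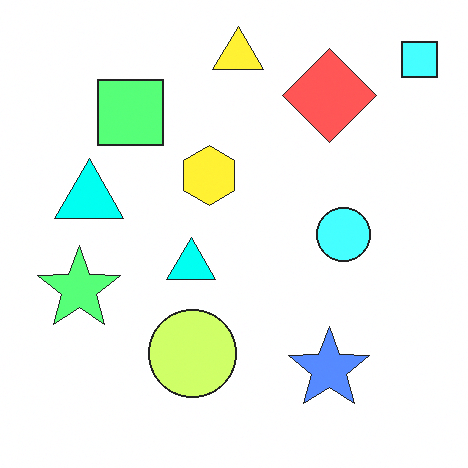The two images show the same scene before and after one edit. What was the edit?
The image was brightened a lot.

Every pixel — background and shapes alike — is uniformly brightened.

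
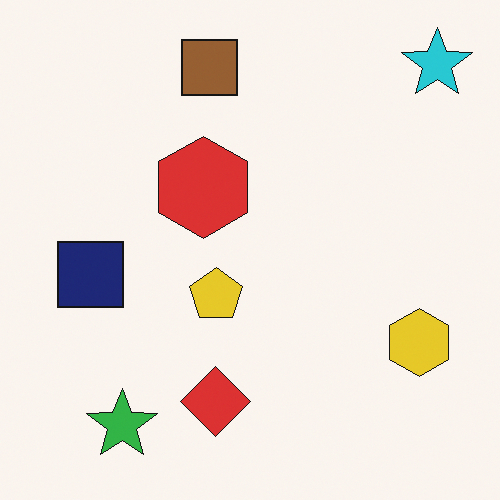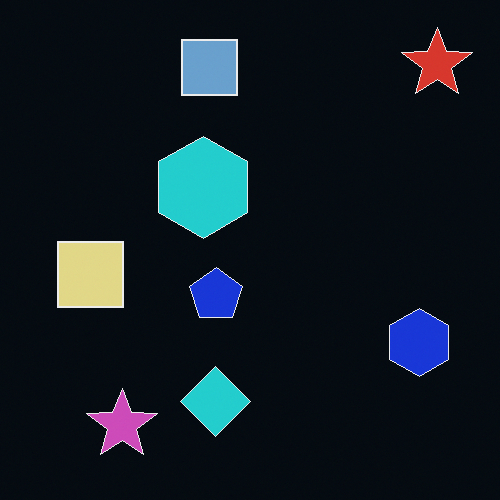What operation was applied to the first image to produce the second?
The image was color-inverted (negative).

The light background has become dark and every shape's color is its complement — a photographic negative.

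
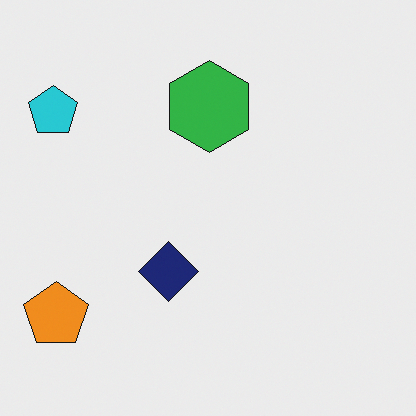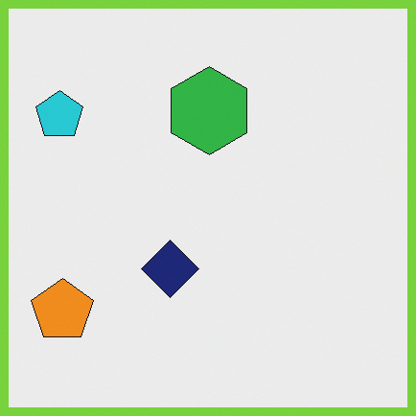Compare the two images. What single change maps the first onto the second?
Framed with a lime border.

A solid lime frame runs around the edge of the second image, with the content slightly shrunk inside it.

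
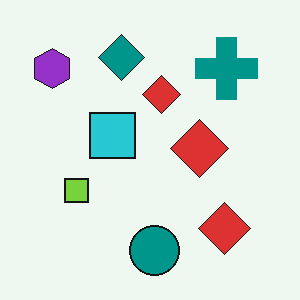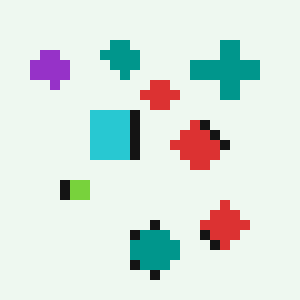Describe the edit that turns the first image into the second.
The image was coarsely pixelated.

Shapes are reduced to large square blocks; fine edges and outlines are lost — a downscale-then-upscale (mosaic) effect.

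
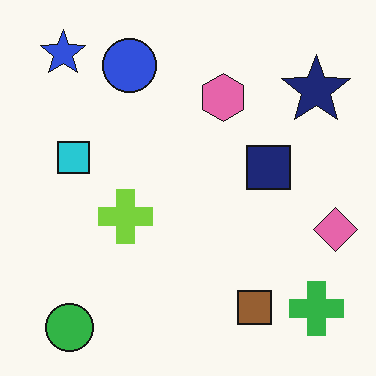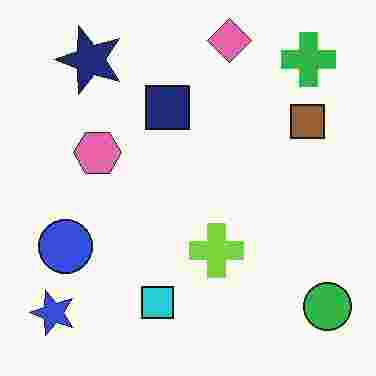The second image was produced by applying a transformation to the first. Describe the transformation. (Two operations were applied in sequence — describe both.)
It was rotated 90° counter-clockwise, then degraded with heavy JPEG compression.

The blue star sits in the top-left of the first image and the bottom-left of the second — consistent with a whole-image 90° counter-clockwise rotation. Blocky 8×8 compression artifacts appear around shape edges and the flat background shows ringing — characteristic JPEG degradation.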